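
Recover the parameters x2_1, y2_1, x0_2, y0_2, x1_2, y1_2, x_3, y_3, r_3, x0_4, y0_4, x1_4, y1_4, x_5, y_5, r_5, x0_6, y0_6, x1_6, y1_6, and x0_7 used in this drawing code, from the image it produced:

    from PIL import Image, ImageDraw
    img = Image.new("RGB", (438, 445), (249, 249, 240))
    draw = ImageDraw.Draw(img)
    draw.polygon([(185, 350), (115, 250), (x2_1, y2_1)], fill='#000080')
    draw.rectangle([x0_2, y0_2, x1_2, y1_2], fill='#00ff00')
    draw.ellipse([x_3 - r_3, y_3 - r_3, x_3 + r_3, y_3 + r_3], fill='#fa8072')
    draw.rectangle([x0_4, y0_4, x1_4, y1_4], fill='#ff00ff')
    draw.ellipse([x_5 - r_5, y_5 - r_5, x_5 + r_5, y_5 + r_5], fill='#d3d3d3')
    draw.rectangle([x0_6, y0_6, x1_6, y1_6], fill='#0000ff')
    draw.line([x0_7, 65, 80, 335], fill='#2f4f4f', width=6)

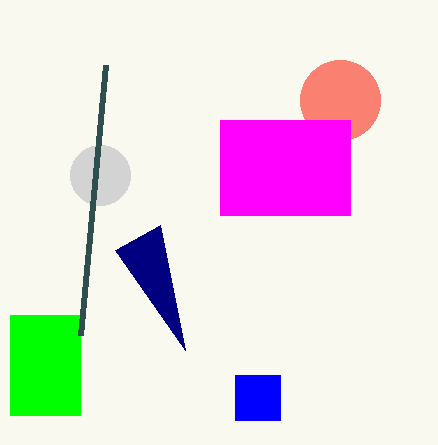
x2_1 = 160
y2_1 = 225
x0_2 = 10
y0_2 = 315
x1_2 = 80
y1_2 = 415
x_3 = 340
y_3 = 100
r_3 = 40
x0_4 = 220
y0_4 = 120
x1_4 = 350
y1_4 = 215
x_5 = 100
y_5 = 175
r_5 = 30
x0_6 = 235
y0_6 = 375
x1_6 = 280
y1_6 = 420
x0_7 = 105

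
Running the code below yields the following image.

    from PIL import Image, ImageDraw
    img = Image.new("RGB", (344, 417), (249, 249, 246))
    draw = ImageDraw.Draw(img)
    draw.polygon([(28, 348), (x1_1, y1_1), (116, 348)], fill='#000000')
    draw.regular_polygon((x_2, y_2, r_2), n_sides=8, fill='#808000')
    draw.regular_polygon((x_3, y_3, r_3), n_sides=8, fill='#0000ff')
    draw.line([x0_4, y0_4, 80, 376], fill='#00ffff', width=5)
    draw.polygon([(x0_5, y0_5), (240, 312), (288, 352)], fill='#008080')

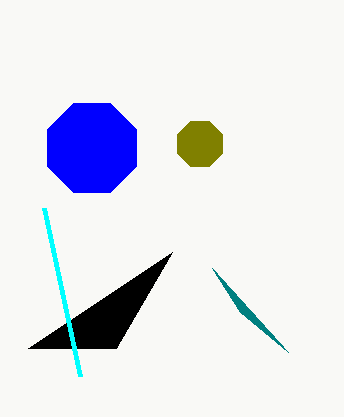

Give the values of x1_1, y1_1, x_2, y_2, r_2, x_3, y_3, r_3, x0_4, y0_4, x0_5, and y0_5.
x1_1 = 172; y1_1 = 252; x_2 = 200; y_2 = 144; r_2 = 24; x_3 = 92; y_3 = 148; r_3 = 48; x0_4 = 44; y0_4 = 208; x0_5 = 212; y0_5 = 268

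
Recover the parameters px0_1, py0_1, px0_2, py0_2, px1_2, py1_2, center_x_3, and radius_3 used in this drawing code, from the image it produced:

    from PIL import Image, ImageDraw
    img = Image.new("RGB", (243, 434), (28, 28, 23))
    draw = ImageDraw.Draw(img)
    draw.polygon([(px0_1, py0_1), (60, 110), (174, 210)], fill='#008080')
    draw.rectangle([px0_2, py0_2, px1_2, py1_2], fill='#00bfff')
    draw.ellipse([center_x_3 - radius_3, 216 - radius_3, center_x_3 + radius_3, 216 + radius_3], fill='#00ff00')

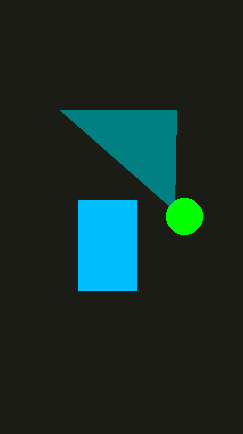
px0_1 = 176; py0_1 = 110; px0_2 = 78; py0_2 = 200; px1_2 = 136; py1_2 = 290; center_x_3 = 184; radius_3 = 18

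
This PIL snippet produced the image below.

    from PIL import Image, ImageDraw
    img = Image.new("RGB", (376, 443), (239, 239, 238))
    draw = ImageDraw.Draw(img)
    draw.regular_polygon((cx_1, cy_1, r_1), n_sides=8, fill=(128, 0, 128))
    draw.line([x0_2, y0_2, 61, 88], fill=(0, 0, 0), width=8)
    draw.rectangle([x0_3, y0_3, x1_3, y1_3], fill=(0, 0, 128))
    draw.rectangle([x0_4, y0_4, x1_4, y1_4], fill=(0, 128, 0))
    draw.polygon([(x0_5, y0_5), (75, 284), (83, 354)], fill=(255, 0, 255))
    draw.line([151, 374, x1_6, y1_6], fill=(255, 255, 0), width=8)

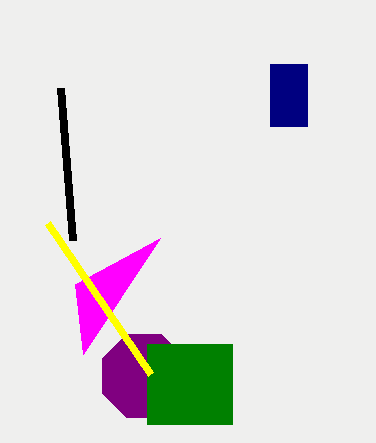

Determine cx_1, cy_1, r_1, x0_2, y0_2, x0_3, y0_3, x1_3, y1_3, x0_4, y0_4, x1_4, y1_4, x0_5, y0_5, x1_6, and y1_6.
cx_1 = 144
cy_1 = 376
r_1 = 45
x0_2 = 73
y0_2 = 240
x0_3 = 270
y0_3 = 64
x1_3 = 307
y1_3 = 126
x0_4 = 147
y0_4 = 344
x1_4 = 232
y1_4 = 424
x0_5 = 160
y0_5 = 238
x1_6 = 48
y1_6 = 223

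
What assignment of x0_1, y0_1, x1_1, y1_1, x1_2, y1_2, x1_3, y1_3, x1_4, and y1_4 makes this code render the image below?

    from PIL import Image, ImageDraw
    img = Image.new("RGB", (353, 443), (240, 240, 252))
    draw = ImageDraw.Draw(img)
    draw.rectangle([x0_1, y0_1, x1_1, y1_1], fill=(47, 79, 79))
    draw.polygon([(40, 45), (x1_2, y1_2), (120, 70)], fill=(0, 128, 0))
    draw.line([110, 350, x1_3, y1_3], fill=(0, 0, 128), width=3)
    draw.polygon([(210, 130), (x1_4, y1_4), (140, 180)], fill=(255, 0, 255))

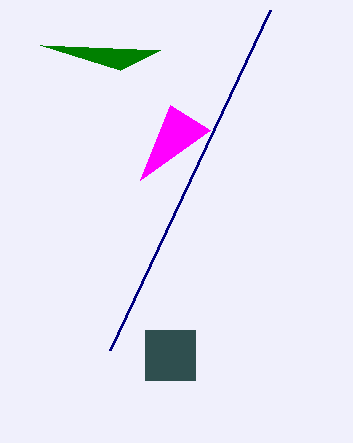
x0_1 = 145, y0_1 = 330, x1_1 = 195, y1_1 = 380, x1_2 = 160, y1_2 = 50, x1_3 = 270, y1_3 = 10, x1_4 = 170, y1_4 = 105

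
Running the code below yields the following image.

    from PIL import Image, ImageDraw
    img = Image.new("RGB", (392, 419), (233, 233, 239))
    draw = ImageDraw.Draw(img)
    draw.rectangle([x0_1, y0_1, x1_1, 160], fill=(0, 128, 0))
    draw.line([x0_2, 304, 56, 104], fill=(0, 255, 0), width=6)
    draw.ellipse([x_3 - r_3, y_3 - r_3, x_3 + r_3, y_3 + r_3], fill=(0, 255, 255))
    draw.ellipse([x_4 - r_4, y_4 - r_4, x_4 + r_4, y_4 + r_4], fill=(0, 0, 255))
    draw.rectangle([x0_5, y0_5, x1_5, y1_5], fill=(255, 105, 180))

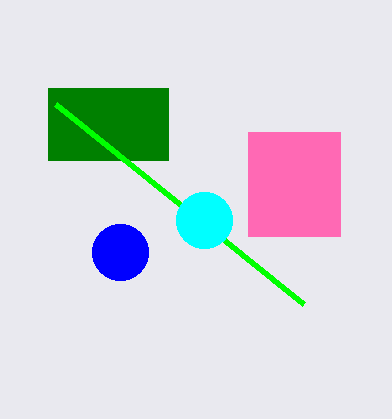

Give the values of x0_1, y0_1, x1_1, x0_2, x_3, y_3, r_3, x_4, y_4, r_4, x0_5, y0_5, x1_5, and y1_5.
x0_1 = 48
y0_1 = 88
x1_1 = 168
x0_2 = 304
x_3 = 204
y_3 = 220
r_3 = 28
x_4 = 120
y_4 = 252
r_4 = 28
x0_5 = 248
y0_5 = 132
x1_5 = 340
y1_5 = 236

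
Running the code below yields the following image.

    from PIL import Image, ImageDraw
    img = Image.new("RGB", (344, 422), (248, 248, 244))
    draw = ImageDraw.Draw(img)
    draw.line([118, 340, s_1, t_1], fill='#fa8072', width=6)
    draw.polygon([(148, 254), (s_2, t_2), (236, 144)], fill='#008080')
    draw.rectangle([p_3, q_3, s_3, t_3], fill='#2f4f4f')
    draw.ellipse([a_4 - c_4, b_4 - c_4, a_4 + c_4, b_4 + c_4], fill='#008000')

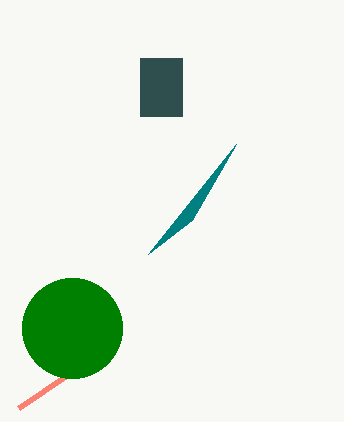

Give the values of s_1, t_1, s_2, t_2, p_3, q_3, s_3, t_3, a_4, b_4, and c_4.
s_1 = 18; t_1 = 408; s_2 = 192; t_2 = 220; p_3 = 140; q_3 = 58; s_3 = 182; t_3 = 116; a_4 = 72; b_4 = 328; c_4 = 50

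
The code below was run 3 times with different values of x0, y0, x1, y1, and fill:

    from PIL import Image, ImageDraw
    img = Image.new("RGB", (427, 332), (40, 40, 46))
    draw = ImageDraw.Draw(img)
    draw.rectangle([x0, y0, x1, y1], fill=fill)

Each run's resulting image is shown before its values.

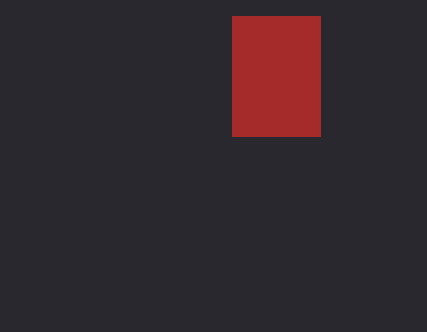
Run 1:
x0 = 232, y0 = 16, x1 = 320, y1 = 136, fill = 'brown'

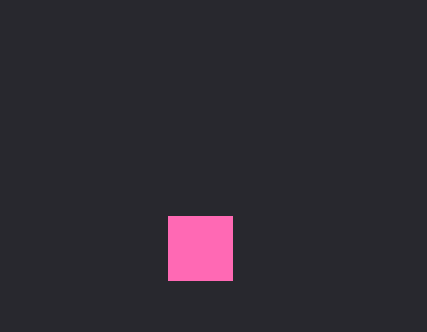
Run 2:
x0 = 168
y0 = 216
x1 = 232
y1 = 280
fill = 'hotpink'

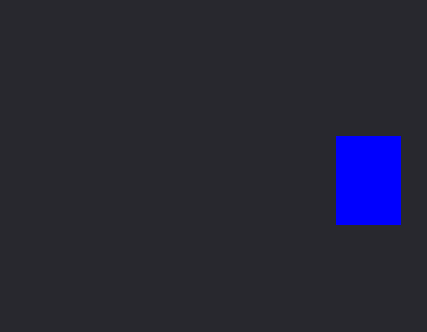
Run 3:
x0 = 336; y0 = 136; x1 = 400; y1 = 224; fill = 'blue'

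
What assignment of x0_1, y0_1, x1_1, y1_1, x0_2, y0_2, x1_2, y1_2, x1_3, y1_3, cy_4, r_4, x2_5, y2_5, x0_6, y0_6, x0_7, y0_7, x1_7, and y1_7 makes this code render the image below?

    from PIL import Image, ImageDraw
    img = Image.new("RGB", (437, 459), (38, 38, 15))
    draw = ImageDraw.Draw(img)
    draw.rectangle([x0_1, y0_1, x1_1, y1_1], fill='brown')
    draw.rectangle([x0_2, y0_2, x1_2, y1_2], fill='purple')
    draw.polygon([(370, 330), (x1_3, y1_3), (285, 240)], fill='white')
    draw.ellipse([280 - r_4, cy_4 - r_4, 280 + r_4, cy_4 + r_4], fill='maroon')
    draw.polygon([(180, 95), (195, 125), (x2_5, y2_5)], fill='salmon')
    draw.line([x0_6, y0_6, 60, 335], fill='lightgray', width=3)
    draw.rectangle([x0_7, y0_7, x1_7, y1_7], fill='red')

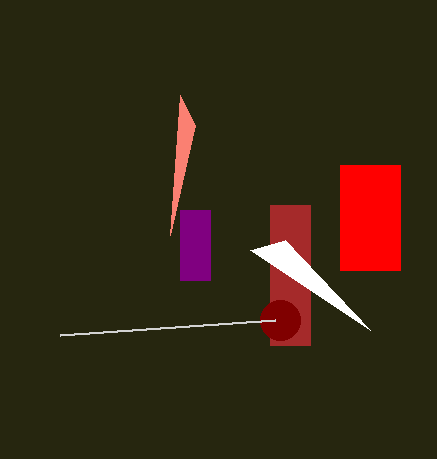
x0_1 = 270, y0_1 = 205, x1_1 = 310, y1_1 = 345, x0_2 = 180, y0_2 = 210, x1_2 = 210, y1_2 = 280, x1_3 = 250, y1_3 = 250, cy_4 = 320, r_4 = 20, x2_5 = 170, y2_5 = 235, x0_6 = 275, y0_6 = 320, x0_7 = 340, y0_7 = 165, x1_7 = 400, y1_7 = 270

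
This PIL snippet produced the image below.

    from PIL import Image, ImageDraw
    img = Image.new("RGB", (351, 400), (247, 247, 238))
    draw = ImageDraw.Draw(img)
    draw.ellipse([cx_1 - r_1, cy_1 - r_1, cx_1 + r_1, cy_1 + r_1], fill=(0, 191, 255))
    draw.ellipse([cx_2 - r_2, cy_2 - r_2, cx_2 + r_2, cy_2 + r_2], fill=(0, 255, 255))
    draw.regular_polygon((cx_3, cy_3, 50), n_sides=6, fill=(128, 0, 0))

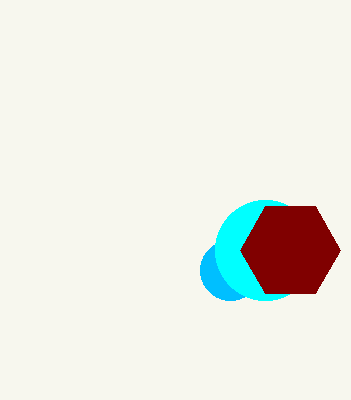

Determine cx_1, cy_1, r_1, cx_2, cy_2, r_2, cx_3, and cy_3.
cx_1 = 230, cy_1 = 270, r_1 = 30, cx_2 = 265, cy_2 = 250, r_2 = 50, cx_3 = 290, cy_3 = 250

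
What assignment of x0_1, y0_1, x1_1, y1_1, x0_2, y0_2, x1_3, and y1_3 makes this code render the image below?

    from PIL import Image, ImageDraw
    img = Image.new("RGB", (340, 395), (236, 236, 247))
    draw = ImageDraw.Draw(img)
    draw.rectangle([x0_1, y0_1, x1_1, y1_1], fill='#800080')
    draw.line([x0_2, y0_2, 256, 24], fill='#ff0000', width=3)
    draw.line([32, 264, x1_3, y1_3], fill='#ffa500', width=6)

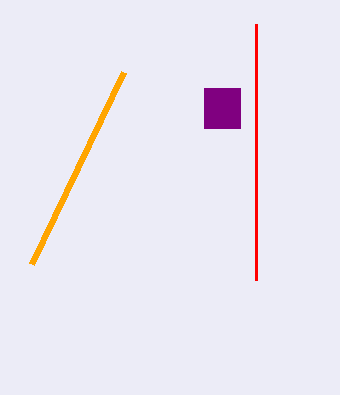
x0_1 = 204
y0_1 = 88
x1_1 = 240
y1_1 = 128
x0_2 = 256
y0_2 = 280
x1_3 = 124
y1_3 = 72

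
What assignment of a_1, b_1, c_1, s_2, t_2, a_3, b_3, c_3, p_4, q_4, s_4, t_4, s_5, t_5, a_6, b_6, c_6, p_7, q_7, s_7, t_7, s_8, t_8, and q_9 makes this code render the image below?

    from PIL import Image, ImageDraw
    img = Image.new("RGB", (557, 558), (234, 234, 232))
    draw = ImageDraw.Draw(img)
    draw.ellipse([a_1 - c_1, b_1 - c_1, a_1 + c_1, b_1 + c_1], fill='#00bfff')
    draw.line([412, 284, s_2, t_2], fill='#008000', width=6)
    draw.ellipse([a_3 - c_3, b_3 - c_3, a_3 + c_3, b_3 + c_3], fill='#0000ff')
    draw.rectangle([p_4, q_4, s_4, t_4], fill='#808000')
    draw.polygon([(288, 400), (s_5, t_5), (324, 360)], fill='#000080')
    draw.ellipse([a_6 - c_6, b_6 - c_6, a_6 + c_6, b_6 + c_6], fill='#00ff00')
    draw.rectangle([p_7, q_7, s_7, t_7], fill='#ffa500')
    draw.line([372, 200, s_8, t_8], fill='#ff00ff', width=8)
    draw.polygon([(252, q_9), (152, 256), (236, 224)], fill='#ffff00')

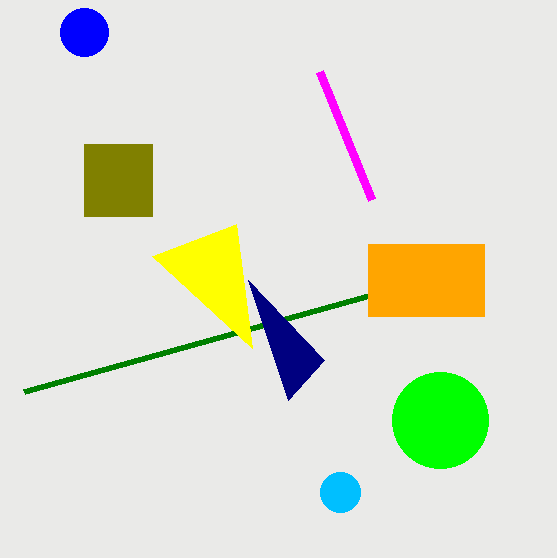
a_1 = 340, b_1 = 492, c_1 = 20, s_2 = 24, t_2 = 392, a_3 = 84, b_3 = 32, c_3 = 24, p_4 = 84, q_4 = 144, s_4 = 152, t_4 = 216, s_5 = 248, t_5 = 280, a_6 = 440, b_6 = 420, c_6 = 48, p_7 = 368, q_7 = 244, s_7 = 484, t_7 = 316, s_8 = 320, t_8 = 72, q_9 = 348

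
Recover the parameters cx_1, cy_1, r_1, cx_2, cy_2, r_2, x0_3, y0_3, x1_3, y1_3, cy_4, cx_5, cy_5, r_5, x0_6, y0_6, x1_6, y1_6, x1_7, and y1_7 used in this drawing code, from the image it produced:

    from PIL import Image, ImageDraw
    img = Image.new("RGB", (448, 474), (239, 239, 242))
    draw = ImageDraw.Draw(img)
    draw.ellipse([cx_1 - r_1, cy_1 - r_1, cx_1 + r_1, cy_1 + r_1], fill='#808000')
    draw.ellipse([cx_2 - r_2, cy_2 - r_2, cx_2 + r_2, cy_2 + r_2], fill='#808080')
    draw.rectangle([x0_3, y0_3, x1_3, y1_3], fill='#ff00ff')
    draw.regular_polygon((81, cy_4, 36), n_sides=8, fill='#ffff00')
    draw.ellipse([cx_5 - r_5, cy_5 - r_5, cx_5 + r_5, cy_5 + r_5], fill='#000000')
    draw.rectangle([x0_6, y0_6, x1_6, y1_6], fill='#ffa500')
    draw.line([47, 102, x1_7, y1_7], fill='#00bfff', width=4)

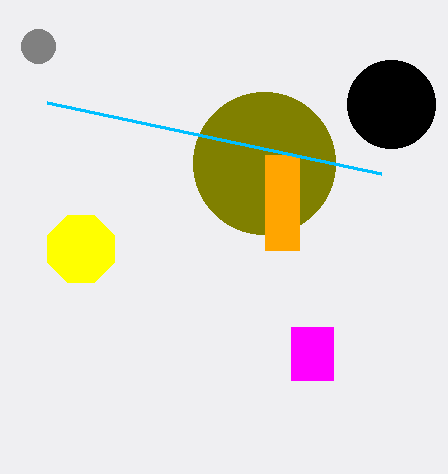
cx_1 = 264, cy_1 = 163, r_1 = 71, cx_2 = 38, cy_2 = 46, r_2 = 17, x0_3 = 291, y0_3 = 327, x1_3 = 333, y1_3 = 380, cy_4 = 249, cx_5 = 391, cy_5 = 104, r_5 = 44, x0_6 = 265, y0_6 = 155, x1_6 = 299, y1_6 = 250, x1_7 = 381, y1_7 = 173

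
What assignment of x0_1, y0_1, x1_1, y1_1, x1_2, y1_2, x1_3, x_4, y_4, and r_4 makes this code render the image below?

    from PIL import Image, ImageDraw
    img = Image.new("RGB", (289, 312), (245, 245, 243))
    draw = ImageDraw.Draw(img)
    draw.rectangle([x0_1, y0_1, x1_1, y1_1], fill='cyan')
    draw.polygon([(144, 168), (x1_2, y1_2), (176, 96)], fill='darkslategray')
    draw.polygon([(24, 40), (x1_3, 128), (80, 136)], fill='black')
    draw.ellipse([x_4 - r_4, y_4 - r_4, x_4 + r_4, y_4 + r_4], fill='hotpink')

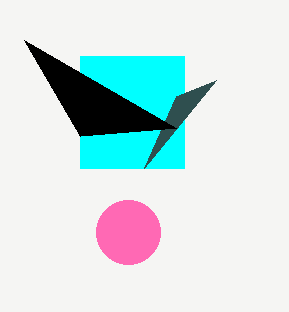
x0_1 = 80, y0_1 = 56, x1_1 = 184, y1_1 = 168, x1_2 = 216, y1_2 = 80, x1_3 = 176, x_4 = 128, y_4 = 232, r_4 = 32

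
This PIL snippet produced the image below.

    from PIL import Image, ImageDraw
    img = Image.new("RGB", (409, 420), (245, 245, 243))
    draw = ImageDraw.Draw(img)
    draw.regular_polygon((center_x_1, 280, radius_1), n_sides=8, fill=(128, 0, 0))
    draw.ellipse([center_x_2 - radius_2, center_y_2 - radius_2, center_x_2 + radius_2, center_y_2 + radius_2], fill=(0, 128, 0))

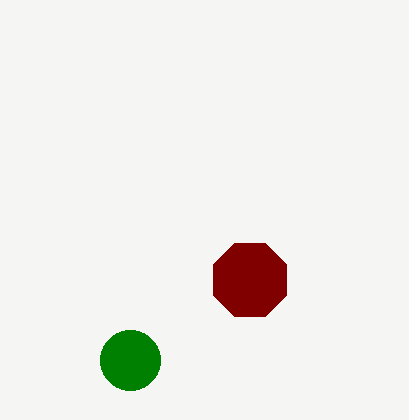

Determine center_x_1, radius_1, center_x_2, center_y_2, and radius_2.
center_x_1 = 250
radius_1 = 40
center_x_2 = 130
center_y_2 = 360
radius_2 = 30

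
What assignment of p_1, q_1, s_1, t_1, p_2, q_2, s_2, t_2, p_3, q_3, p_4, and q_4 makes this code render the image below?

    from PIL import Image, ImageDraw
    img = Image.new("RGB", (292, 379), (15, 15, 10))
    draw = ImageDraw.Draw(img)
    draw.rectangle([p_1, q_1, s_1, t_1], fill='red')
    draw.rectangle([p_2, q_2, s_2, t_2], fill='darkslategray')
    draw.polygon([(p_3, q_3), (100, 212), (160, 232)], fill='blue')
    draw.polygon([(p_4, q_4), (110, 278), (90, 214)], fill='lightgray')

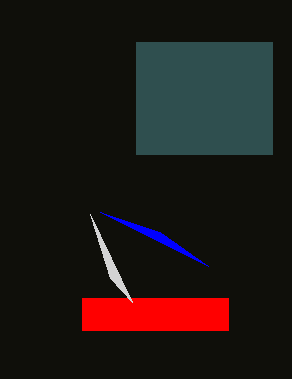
p_1 = 82
q_1 = 298
s_1 = 228
t_1 = 330
p_2 = 136
q_2 = 42
s_2 = 272
t_2 = 154
p_3 = 208
q_3 = 266
p_4 = 132
q_4 = 302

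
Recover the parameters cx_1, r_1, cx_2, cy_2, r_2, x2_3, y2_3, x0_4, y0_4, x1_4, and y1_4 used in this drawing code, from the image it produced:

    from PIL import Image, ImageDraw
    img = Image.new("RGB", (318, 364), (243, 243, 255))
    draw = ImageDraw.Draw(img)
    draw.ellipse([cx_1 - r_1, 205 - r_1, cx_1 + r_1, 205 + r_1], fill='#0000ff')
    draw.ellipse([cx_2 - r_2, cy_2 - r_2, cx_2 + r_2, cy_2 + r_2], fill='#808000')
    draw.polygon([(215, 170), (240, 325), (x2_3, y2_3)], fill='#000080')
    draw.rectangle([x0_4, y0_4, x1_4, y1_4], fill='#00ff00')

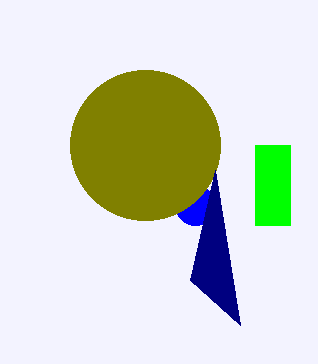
cx_1 = 195; r_1 = 20; cx_2 = 145; cy_2 = 145; r_2 = 75; x2_3 = 190; y2_3 = 280; x0_4 = 255; y0_4 = 145; x1_4 = 290; y1_4 = 225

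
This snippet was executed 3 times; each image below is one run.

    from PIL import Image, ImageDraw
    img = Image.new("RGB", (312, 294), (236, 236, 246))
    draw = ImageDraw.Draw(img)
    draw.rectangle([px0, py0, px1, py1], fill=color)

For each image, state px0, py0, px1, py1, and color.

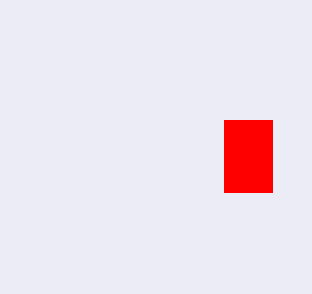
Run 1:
px0 = 224, py0 = 120, px1 = 272, py1 = 192, color = 'red'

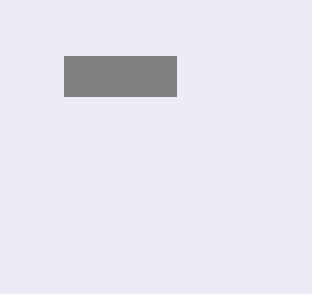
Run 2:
px0 = 64, py0 = 56, px1 = 176, py1 = 96, color = 'gray'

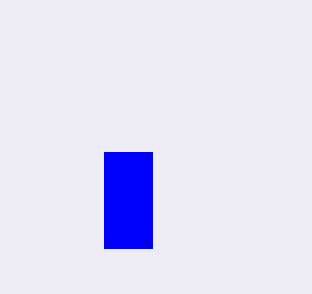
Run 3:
px0 = 104
py0 = 152
px1 = 152
py1 = 248
color = 'blue'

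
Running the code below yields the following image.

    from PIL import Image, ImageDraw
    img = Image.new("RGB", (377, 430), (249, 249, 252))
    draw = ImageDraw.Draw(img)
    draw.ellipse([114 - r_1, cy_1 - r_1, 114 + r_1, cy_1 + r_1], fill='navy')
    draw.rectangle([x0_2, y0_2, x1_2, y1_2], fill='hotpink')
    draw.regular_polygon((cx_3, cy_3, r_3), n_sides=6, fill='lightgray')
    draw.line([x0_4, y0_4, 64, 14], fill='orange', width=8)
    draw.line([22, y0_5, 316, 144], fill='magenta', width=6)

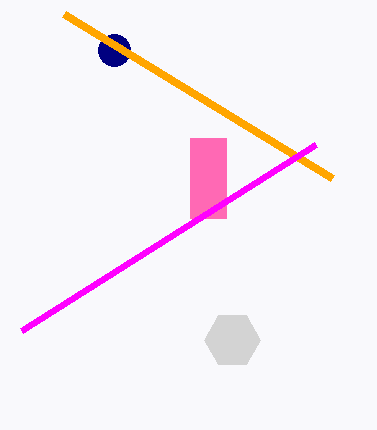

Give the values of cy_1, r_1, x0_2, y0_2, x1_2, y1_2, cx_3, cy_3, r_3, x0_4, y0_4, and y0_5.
cy_1 = 50, r_1 = 16, x0_2 = 190, y0_2 = 138, x1_2 = 226, y1_2 = 218, cx_3 = 232, cy_3 = 340, r_3 = 28, x0_4 = 332, y0_4 = 178, y0_5 = 330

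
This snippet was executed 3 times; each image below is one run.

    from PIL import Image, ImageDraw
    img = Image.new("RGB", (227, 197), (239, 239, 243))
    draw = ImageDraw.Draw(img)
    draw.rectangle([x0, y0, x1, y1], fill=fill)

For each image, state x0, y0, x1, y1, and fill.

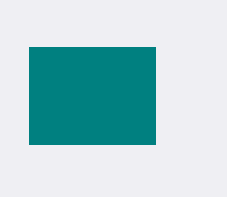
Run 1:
x0 = 29, y0 = 47, x1 = 155, y1 = 144, fill = 'teal'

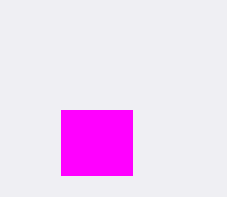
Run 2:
x0 = 61, y0 = 110, x1 = 132, y1 = 175, fill = 'magenta'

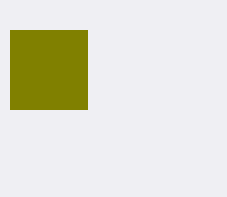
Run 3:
x0 = 10
y0 = 30
x1 = 87
y1 = 109
fill = 'olive'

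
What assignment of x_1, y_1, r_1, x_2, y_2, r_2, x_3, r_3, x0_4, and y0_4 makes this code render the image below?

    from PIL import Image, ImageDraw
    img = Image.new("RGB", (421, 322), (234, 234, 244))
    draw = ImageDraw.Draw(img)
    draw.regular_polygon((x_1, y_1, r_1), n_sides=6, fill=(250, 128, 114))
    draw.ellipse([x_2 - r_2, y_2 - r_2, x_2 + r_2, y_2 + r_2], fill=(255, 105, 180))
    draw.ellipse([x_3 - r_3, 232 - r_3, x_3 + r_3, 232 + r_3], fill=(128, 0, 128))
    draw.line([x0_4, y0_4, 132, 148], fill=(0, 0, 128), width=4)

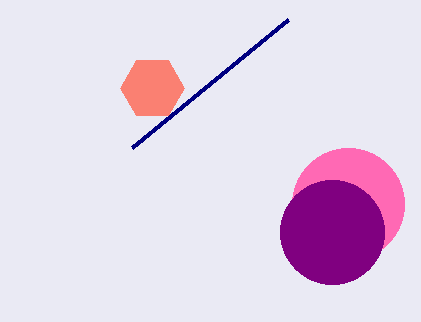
x_1 = 152
y_1 = 88
r_1 = 32
x_2 = 348
y_2 = 204
r_2 = 56
x_3 = 332
r_3 = 52
x0_4 = 288
y0_4 = 20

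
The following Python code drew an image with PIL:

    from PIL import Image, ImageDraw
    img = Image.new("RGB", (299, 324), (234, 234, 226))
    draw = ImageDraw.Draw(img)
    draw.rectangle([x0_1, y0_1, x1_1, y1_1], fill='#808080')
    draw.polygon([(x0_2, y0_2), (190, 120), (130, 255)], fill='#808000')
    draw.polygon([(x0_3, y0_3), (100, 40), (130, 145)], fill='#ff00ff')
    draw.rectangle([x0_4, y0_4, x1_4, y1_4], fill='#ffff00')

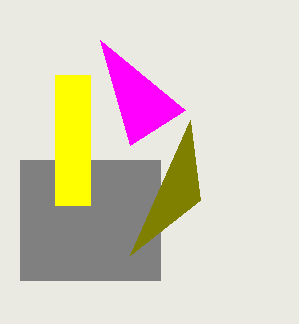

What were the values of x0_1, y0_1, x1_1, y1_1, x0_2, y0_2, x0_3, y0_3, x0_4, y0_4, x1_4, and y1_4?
x0_1 = 20, y0_1 = 160, x1_1 = 160, y1_1 = 280, x0_2 = 200, y0_2 = 200, x0_3 = 185, y0_3 = 110, x0_4 = 55, y0_4 = 75, x1_4 = 90, y1_4 = 205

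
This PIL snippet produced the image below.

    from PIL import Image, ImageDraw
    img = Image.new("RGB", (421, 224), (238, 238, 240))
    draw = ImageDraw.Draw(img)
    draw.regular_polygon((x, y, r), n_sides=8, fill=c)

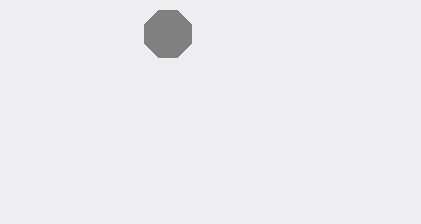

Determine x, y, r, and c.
x = 168
y = 34
r = 25
c = 'gray'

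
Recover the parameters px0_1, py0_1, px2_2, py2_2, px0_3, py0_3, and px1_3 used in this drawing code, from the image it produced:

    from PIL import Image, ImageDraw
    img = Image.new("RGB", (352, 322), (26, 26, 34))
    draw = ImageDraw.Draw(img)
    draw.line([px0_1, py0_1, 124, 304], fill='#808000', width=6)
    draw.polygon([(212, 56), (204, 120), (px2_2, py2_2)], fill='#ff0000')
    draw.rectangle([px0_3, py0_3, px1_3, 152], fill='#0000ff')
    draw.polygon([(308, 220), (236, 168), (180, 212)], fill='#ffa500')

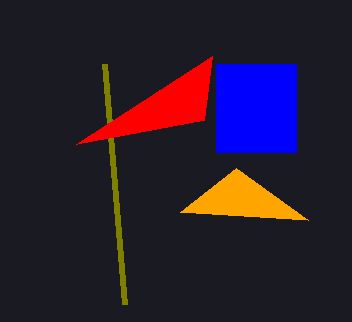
px0_1 = 104
py0_1 = 64
px2_2 = 76
py2_2 = 144
px0_3 = 216
py0_3 = 64
px1_3 = 296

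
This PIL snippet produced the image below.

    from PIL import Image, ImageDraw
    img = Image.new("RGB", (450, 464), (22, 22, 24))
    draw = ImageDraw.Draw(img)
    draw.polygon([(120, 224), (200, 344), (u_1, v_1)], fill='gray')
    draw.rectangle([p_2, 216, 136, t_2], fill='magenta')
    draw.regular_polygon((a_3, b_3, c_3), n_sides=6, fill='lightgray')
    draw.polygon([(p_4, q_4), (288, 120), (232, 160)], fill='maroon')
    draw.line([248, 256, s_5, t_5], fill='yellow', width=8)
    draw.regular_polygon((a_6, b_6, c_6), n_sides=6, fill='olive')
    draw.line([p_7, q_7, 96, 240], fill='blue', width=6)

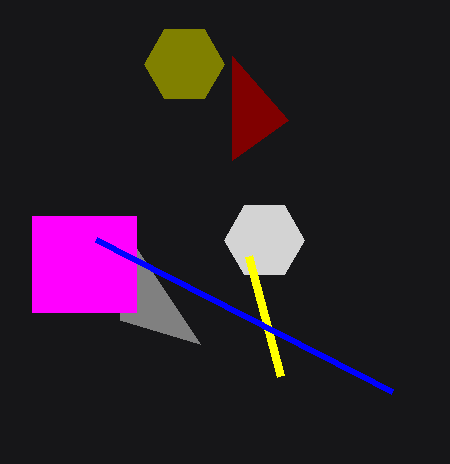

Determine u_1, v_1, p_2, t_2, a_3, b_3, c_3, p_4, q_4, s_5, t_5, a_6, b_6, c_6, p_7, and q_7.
u_1 = 120
v_1 = 320
p_2 = 32
t_2 = 312
a_3 = 264
b_3 = 240
c_3 = 40
p_4 = 232
q_4 = 56
s_5 = 280
t_5 = 376
a_6 = 184
b_6 = 64
c_6 = 40
p_7 = 392
q_7 = 392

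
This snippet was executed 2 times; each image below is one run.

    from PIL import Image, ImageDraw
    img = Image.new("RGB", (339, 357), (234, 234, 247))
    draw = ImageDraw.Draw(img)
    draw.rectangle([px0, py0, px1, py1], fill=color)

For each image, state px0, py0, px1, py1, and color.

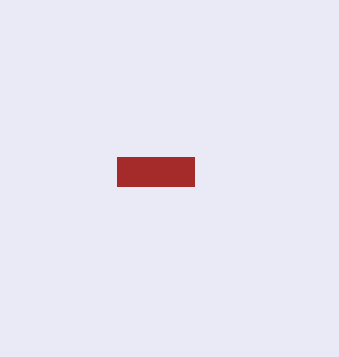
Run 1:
px0 = 117
py0 = 157
px1 = 194
py1 = 186
color = 'brown'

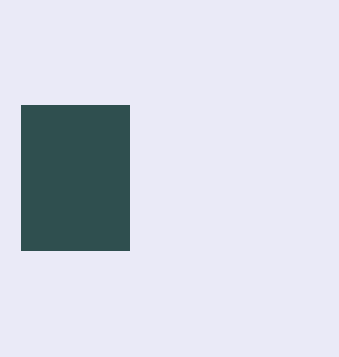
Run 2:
px0 = 21
py0 = 105
px1 = 129
py1 = 250
color = 'darkslategray'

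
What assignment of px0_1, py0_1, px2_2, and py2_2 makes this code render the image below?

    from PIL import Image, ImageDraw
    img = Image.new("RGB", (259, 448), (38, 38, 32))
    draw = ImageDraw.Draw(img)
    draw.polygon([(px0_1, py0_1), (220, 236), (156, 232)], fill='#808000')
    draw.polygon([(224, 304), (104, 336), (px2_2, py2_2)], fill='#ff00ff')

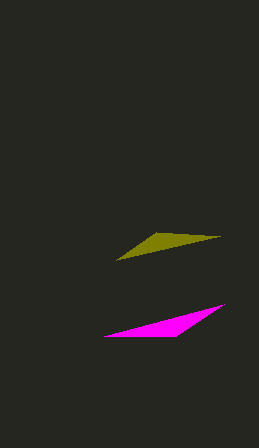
px0_1 = 116; py0_1 = 260; px2_2 = 176; py2_2 = 336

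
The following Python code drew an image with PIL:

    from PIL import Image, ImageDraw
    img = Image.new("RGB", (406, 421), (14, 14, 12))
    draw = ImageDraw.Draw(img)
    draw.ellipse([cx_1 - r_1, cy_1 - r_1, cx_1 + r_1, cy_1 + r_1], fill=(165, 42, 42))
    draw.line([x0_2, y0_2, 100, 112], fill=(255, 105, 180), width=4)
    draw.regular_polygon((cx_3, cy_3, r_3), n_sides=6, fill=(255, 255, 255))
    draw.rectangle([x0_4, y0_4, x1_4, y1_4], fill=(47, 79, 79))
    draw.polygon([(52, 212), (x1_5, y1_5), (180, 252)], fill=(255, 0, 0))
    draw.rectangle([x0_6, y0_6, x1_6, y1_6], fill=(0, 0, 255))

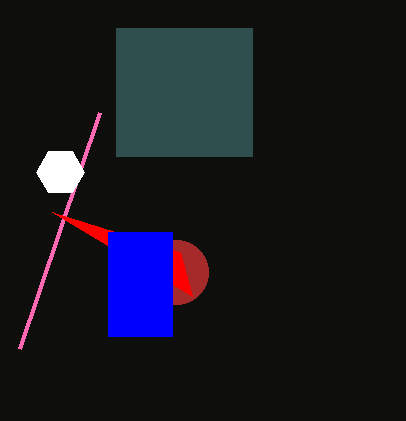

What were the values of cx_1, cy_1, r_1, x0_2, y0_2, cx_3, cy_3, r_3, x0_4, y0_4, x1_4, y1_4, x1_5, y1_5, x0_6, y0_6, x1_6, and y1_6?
cx_1 = 176, cy_1 = 272, r_1 = 32, x0_2 = 20, y0_2 = 348, cx_3 = 60, cy_3 = 172, r_3 = 24, x0_4 = 116, y0_4 = 28, x1_4 = 252, y1_4 = 156, x1_5 = 192, y1_5 = 296, x0_6 = 108, y0_6 = 232, x1_6 = 172, y1_6 = 336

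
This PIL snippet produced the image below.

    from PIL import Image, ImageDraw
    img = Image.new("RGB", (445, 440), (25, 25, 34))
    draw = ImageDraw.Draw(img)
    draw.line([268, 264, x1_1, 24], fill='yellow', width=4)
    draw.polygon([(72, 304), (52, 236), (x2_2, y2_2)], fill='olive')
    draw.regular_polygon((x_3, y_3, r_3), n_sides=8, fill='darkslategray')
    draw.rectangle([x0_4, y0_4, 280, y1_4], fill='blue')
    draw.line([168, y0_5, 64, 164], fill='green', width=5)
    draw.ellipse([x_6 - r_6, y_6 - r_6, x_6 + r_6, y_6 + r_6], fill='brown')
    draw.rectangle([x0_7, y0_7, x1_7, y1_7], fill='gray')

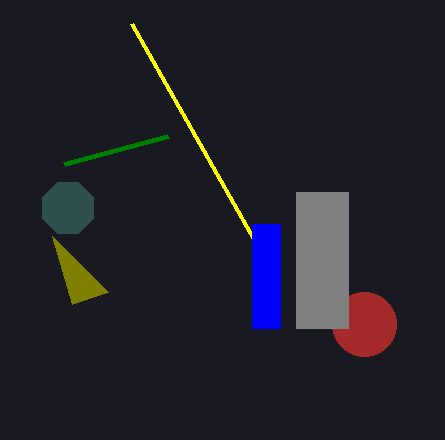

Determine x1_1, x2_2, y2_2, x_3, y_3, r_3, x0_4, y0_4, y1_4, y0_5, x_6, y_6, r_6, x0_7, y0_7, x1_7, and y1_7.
x1_1 = 132; x2_2 = 108; y2_2 = 292; x_3 = 68; y_3 = 208; r_3 = 28; x0_4 = 252; y0_4 = 224; y1_4 = 328; y0_5 = 136; x_6 = 364; y_6 = 324; r_6 = 32; x0_7 = 296; y0_7 = 192; x1_7 = 348; y1_7 = 328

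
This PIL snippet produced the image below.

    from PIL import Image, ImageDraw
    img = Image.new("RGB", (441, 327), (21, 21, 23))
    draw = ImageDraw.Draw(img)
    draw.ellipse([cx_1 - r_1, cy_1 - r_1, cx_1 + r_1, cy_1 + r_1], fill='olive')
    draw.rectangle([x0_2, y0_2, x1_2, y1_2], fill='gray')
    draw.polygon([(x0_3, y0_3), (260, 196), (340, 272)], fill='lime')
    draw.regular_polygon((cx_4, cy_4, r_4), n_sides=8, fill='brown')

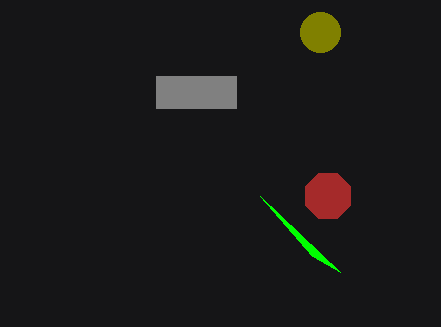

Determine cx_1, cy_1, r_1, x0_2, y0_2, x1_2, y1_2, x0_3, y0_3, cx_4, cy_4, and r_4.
cx_1 = 320, cy_1 = 32, r_1 = 20, x0_2 = 156, y0_2 = 76, x1_2 = 236, y1_2 = 108, x0_3 = 312, y0_3 = 256, cx_4 = 328, cy_4 = 196, r_4 = 24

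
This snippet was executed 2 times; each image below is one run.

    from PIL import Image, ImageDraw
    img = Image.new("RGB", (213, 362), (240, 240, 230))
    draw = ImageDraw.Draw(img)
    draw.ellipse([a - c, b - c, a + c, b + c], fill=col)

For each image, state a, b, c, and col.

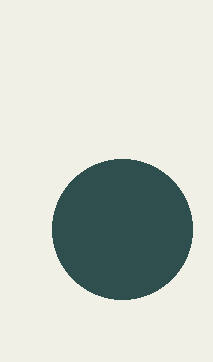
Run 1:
a = 122
b = 229
c = 70
col = 'darkslategray'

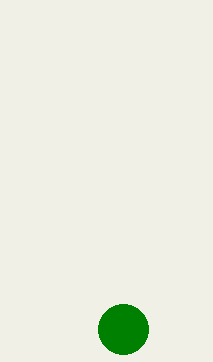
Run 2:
a = 123; b = 329; c = 25; col = 'green'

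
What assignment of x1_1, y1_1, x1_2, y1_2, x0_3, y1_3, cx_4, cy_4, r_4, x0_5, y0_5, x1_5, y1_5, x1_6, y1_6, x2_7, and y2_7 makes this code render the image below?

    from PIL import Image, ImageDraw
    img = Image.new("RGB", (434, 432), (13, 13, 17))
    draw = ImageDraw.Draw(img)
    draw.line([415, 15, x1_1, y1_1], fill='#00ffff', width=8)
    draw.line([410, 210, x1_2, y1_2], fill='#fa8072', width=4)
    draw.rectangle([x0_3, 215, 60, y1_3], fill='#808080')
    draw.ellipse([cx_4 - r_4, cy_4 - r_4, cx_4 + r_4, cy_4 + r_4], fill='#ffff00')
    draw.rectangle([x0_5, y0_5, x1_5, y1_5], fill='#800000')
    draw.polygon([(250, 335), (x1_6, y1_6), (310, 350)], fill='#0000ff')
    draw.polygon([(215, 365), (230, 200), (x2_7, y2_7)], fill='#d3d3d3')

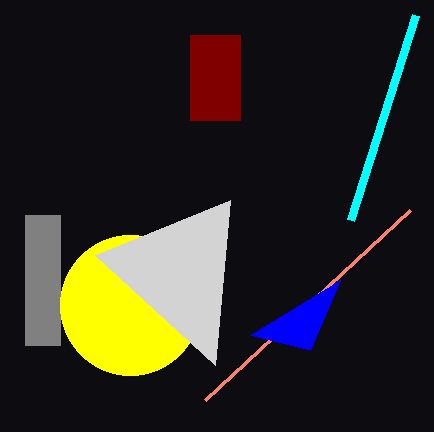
x1_1 = 350
y1_1 = 220
x1_2 = 205
y1_2 = 400
x0_3 = 25
y1_3 = 345
cx_4 = 130
cy_4 = 305
r_4 = 70
x0_5 = 190
y0_5 = 35
x1_5 = 240
y1_5 = 120
x1_6 = 340
y1_6 = 280
x2_7 = 95
y2_7 = 255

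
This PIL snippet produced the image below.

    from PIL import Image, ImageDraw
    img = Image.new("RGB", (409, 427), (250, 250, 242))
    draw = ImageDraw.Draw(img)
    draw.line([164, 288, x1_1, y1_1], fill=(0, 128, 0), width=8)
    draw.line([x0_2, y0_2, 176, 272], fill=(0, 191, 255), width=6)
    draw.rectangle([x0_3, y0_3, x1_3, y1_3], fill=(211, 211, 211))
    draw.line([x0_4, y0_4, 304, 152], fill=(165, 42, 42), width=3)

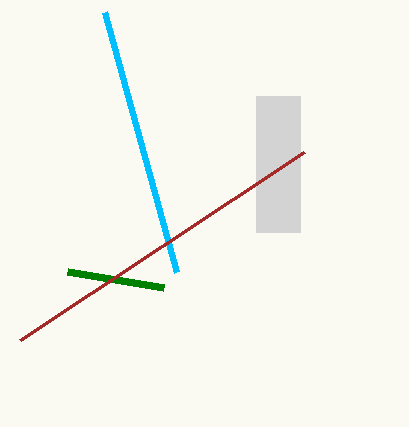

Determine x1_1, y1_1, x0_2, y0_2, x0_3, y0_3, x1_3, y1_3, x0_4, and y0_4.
x1_1 = 68, y1_1 = 272, x0_2 = 104, y0_2 = 12, x0_3 = 256, y0_3 = 96, x1_3 = 300, y1_3 = 232, x0_4 = 20, y0_4 = 340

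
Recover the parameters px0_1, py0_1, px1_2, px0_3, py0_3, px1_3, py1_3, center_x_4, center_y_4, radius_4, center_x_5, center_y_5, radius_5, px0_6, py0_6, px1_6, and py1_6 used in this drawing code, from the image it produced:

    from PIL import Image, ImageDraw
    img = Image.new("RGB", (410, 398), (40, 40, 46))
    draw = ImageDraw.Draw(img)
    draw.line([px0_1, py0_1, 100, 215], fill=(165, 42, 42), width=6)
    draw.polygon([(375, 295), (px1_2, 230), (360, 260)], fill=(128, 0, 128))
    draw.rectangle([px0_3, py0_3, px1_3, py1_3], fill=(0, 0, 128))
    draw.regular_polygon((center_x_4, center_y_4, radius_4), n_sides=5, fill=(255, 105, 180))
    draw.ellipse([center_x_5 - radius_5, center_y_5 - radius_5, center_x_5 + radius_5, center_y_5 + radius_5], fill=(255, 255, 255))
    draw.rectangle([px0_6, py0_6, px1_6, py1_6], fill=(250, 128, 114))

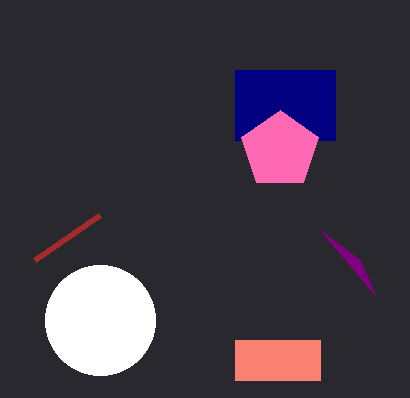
px0_1 = 35; py0_1 = 260; px1_2 = 320; px0_3 = 235; py0_3 = 70; px1_3 = 335; py1_3 = 140; center_x_4 = 280; center_y_4 = 150; radius_4 = 40; center_x_5 = 100; center_y_5 = 320; radius_5 = 55; px0_6 = 235; py0_6 = 340; px1_6 = 320; py1_6 = 380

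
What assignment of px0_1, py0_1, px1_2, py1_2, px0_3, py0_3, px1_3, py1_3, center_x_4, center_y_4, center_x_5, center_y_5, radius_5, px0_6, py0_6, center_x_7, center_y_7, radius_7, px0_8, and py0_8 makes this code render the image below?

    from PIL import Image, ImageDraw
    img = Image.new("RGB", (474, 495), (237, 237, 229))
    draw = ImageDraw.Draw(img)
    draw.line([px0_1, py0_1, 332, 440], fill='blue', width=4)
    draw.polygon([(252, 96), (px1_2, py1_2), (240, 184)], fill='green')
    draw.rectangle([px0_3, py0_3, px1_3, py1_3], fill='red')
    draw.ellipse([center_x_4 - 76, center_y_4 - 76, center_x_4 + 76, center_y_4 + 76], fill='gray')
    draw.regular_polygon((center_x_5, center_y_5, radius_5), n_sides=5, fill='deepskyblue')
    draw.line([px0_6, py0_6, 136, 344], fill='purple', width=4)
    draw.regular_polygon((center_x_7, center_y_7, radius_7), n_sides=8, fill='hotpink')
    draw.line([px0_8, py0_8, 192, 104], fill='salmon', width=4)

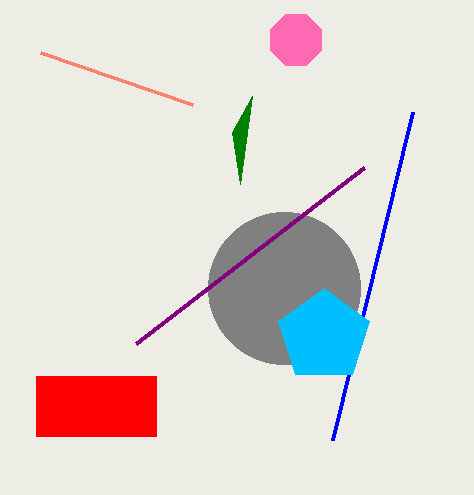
px0_1 = 412
py0_1 = 112
px1_2 = 232
py1_2 = 132
px0_3 = 36
py0_3 = 376
px1_3 = 156
py1_3 = 436
center_x_4 = 284
center_y_4 = 288
center_x_5 = 324
center_y_5 = 336
radius_5 = 48
px0_6 = 364
py0_6 = 168
center_x_7 = 296
center_y_7 = 40
radius_7 = 28
px0_8 = 40
py0_8 = 52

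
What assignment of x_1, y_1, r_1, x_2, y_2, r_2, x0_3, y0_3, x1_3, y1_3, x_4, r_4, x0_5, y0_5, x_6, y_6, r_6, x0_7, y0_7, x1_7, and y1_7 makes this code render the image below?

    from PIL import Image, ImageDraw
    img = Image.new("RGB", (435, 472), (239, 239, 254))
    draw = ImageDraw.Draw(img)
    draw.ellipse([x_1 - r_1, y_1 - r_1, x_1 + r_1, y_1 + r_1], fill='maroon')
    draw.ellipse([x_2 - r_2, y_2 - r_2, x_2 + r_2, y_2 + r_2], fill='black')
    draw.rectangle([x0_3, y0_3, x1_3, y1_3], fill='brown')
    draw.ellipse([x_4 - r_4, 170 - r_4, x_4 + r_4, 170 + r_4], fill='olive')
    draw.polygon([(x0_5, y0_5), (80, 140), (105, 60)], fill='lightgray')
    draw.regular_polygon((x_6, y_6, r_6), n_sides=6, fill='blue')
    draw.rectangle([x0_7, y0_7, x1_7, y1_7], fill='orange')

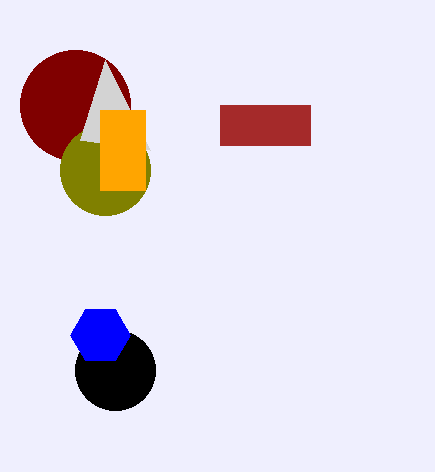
x_1 = 75
y_1 = 105
r_1 = 55
x_2 = 115
y_2 = 370
r_2 = 40
x0_3 = 220
y0_3 = 105
x1_3 = 310
y1_3 = 145
x_4 = 105
r_4 = 45
x0_5 = 150
y0_5 = 150
x_6 = 100
y_6 = 335
r_6 = 30
x0_7 = 100
y0_7 = 110
x1_7 = 145
y1_7 = 190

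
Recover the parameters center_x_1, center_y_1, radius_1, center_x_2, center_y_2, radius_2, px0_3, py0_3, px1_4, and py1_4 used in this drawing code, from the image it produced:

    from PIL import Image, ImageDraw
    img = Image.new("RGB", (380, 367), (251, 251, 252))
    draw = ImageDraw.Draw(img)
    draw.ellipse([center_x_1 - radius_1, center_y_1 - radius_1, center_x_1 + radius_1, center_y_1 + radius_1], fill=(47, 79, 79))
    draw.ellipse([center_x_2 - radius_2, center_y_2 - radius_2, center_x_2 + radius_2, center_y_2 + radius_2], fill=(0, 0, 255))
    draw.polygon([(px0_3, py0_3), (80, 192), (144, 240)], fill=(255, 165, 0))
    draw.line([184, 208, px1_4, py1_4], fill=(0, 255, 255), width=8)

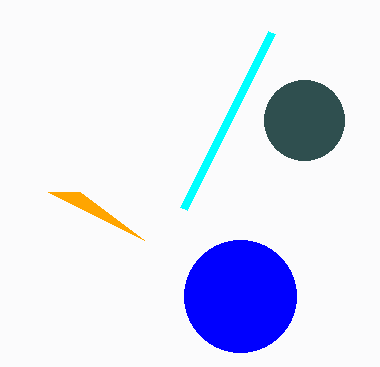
center_x_1 = 304; center_y_1 = 120; radius_1 = 40; center_x_2 = 240; center_y_2 = 296; radius_2 = 56; px0_3 = 48; py0_3 = 192; px1_4 = 272; py1_4 = 32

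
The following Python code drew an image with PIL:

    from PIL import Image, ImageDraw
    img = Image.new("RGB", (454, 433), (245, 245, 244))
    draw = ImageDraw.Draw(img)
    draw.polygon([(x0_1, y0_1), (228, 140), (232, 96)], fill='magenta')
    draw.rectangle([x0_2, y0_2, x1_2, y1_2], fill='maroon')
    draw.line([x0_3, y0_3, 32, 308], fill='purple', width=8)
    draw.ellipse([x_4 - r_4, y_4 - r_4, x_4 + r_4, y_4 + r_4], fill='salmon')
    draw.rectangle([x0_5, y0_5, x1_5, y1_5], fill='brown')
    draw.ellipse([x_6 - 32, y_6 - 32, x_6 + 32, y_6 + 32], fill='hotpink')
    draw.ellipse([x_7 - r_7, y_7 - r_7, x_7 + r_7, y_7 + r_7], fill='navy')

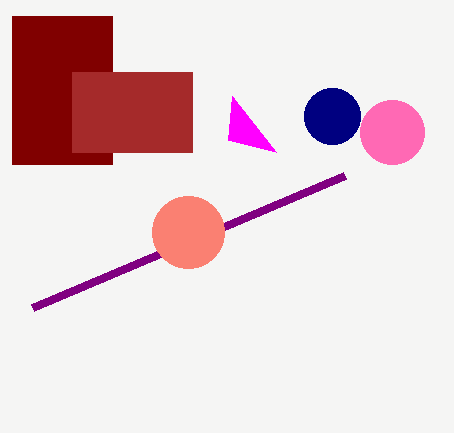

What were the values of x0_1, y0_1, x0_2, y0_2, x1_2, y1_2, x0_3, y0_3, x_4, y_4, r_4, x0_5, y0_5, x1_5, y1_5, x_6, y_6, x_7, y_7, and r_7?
x0_1 = 276
y0_1 = 152
x0_2 = 12
y0_2 = 16
x1_2 = 112
y1_2 = 164
x0_3 = 344
y0_3 = 176
x_4 = 188
y_4 = 232
r_4 = 36
x0_5 = 72
y0_5 = 72
x1_5 = 192
y1_5 = 152
x_6 = 392
y_6 = 132
x_7 = 332
y_7 = 116
r_7 = 28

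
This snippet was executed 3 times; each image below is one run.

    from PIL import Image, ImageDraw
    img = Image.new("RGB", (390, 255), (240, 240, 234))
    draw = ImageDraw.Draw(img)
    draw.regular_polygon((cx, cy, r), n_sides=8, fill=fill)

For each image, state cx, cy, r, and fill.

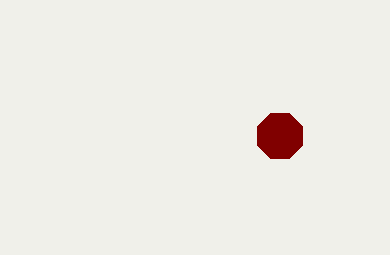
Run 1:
cx = 280, cy = 136, r = 24, fill = 'maroon'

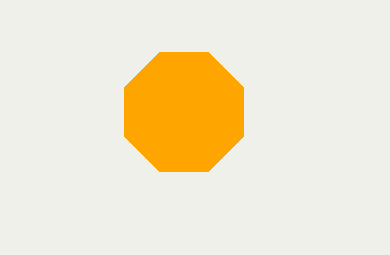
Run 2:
cx = 184, cy = 112, r = 64, fill = 'orange'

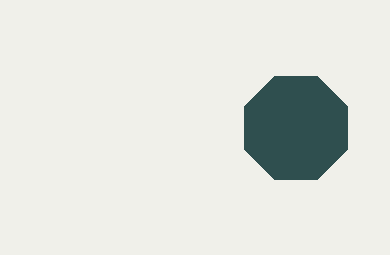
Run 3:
cx = 296; cy = 128; r = 56; fill = 'darkslategray'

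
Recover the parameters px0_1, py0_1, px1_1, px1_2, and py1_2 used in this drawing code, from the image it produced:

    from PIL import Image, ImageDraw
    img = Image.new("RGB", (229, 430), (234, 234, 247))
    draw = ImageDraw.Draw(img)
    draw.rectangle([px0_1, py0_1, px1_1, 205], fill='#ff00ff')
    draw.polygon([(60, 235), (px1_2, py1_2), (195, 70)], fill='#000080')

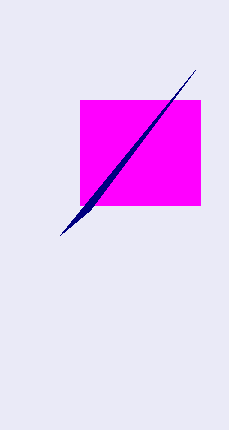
px0_1 = 80; py0_1 = 100; px1_1 = 200; px1_2 = 90; py1_2 = 210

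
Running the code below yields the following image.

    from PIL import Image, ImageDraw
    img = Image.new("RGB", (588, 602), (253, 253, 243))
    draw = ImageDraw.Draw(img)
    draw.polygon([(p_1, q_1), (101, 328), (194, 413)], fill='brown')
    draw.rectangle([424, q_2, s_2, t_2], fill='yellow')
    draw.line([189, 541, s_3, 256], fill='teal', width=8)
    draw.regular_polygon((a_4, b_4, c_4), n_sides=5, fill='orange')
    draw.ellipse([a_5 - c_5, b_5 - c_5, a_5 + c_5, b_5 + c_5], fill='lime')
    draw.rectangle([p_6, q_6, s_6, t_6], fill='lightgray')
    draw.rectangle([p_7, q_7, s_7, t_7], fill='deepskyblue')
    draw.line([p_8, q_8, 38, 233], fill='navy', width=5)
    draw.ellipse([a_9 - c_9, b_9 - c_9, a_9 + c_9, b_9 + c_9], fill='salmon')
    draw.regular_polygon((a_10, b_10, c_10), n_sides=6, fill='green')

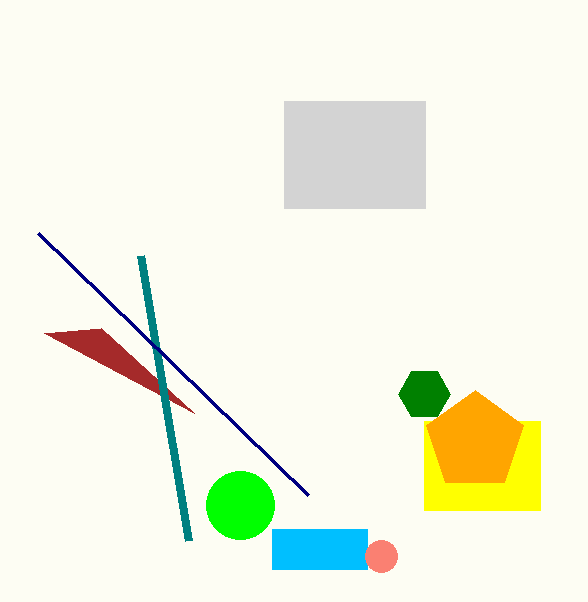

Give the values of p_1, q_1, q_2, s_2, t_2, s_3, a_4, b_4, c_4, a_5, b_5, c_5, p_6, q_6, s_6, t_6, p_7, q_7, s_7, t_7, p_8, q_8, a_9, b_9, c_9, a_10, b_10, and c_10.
p_1 = 44, q_1 = 333, q_2 = 421, s_2 = 540, t_2 = 510, s_3 = 141, a_4 = 475, b_4 = 441, c_4 = 51, a_5 = 240, b_5 = 505, c_5 = 34, p_6 = 284, q_6 = 101, s_6 = 425, t_6 = 208, p_7 = 272, q_7 = 529, s_7 = 367, t_7 = 569, p_8 = 308, q_8 = 495, a_9 = 381, b_9 = 556, c_9 = 16, a_10 = 424, b_10 = 394, c_10 = 26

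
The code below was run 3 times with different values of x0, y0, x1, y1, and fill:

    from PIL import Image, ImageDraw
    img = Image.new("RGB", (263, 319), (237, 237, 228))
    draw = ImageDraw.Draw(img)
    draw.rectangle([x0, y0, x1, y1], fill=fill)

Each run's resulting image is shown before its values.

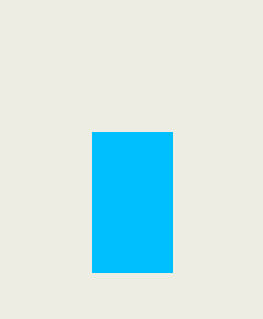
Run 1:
x0 = 92, y0 = 132, x1 = 172, y1 = 272, fill = 'deepskyblue'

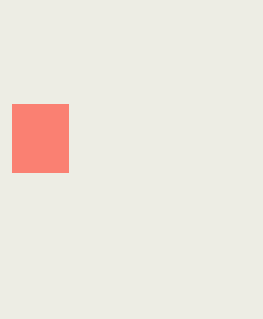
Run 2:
x0 = 12, y0 = 104, x1 = 68, y1 = 172, fill = 'salmon'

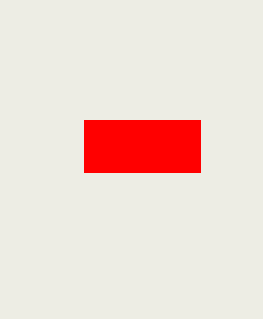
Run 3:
x0 = 84
y0 = 120
x1 = 200
y1 = 172
fill = 'red'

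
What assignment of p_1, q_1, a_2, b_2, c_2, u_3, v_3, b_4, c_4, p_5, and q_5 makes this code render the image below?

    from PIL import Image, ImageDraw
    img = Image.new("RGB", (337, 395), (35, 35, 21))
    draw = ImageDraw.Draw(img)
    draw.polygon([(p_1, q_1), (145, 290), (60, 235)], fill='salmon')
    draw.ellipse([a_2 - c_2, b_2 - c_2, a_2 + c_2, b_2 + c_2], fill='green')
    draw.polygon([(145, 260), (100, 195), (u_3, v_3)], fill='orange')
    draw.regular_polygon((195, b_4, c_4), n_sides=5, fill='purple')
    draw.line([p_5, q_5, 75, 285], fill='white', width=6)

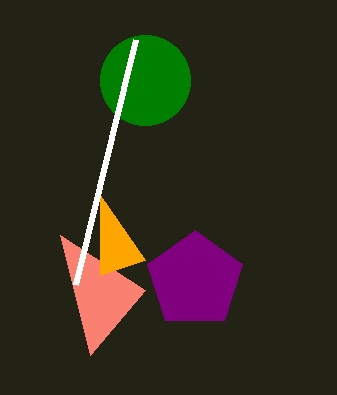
p_1 = 90, q_1 = 355, a_2 = 145, b_2 = 80, c_2 = 45, u_3 = 100, v_3 = 275, b_4 = 280, c_4 = 50, p_5 = 135, q_5 = 40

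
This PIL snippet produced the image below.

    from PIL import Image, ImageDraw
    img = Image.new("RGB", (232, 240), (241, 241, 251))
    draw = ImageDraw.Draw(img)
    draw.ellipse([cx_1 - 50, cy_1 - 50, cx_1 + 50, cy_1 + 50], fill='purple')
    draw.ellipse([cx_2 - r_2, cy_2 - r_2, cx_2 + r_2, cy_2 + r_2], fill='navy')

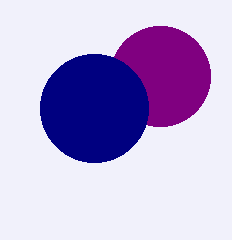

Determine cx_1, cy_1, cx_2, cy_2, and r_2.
cx_1 = 160; cy_1 = 76; cx_2 = 94; cy_2 = 108; r_2 = 54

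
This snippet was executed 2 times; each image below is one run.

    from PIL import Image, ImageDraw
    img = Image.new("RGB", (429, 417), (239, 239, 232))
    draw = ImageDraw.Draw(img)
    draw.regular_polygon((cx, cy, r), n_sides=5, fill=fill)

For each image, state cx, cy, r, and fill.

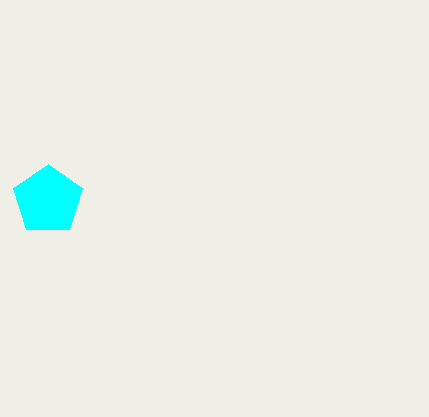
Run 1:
cx = 48, cy = 200, r = 36, fill = 'cyan'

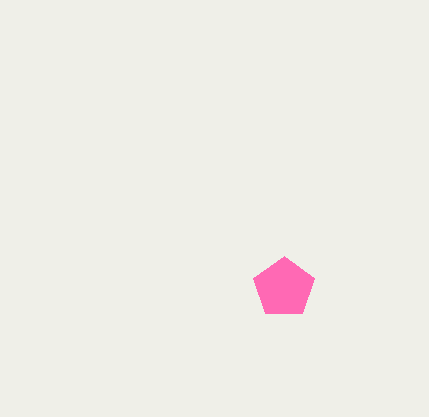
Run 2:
cx = 284, cy = 288, r = 32, fill = 'hotpink'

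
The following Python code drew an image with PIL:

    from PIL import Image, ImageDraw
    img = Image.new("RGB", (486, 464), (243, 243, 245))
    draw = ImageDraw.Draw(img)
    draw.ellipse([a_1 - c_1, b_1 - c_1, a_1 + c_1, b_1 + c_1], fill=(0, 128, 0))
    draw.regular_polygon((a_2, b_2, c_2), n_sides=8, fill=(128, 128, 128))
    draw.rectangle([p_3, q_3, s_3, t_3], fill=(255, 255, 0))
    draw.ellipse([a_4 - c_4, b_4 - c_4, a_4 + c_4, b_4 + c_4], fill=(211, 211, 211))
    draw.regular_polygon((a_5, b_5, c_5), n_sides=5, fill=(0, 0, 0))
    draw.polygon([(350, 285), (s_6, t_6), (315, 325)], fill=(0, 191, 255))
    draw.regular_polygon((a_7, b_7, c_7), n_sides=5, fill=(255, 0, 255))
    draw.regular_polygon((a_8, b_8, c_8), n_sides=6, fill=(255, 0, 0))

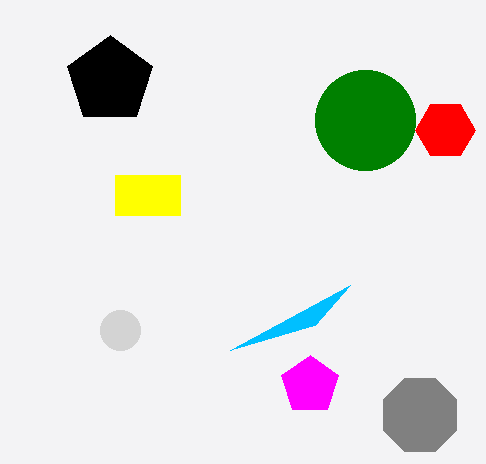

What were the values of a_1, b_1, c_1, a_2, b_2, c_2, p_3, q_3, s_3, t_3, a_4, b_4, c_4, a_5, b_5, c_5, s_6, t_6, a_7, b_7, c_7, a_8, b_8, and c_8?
a_1 = 365
b_1 = 120
c_1 = 50
a_2 = 420
b_2 = 415
c_2 = 40
p_3 = 115
q_3 = 175
s_3 = 180
t_3 = 215
a_4 = 120
b_4 = 330
c_4 = 20
a_5 = 110
b_5 = 80
c_5 = 45
s_6 = 230
t_6 = 350
a_7 = 310
b_7 = 385
c_7 = 30
a_8 = 445
b_8 = 130
c_8 = 30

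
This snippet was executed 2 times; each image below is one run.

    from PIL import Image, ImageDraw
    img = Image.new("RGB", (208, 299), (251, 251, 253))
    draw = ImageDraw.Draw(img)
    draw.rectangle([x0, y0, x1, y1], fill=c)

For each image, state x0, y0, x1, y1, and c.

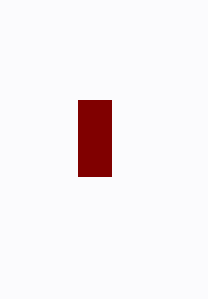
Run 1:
x0 = 78, y0 = 100, x1 = 111, y1 = 176, c = 'maroon'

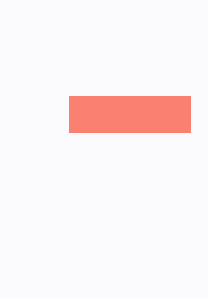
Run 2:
x0 = 69, y0 = 96, x1 = 190, y1 = 132, c = 'salmon'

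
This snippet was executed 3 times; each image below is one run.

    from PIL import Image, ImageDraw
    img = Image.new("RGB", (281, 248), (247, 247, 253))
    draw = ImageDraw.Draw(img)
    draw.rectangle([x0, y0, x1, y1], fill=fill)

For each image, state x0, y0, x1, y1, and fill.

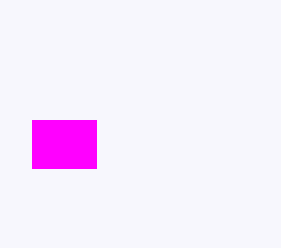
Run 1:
x0 = 32
y0 = 120
x1 = 96
y1 = 168
fill = 'magenta'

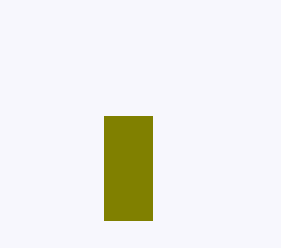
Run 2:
x0 = 104
y0 = 116
x1 = 152
y1 = 220
fill = 'olive'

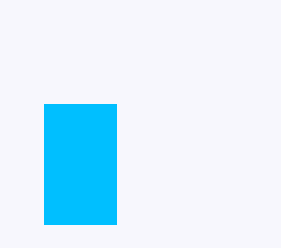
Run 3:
x0 = 44; y0 = 104; x1 = 116; y1 = 224; fill = 'deepskyblue'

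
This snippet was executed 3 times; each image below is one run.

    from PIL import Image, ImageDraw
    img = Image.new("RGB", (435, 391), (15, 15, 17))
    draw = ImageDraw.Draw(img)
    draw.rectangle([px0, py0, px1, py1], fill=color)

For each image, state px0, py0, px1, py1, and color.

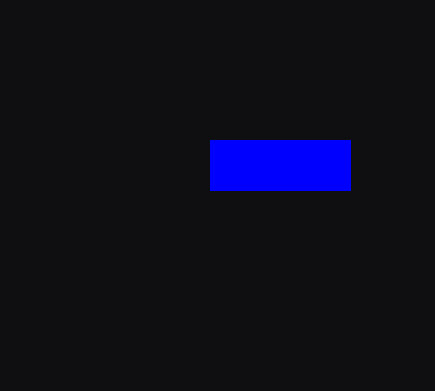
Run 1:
px0 = 210; py0 = 140; px1 = 350; py1 = 190; color = 'blue'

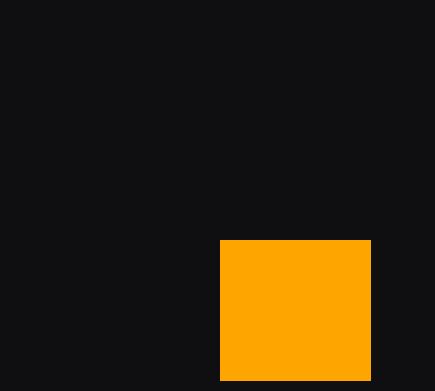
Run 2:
px0 = 220, py0 = 240, px1 = 370, py1 = 380, color = 'orange'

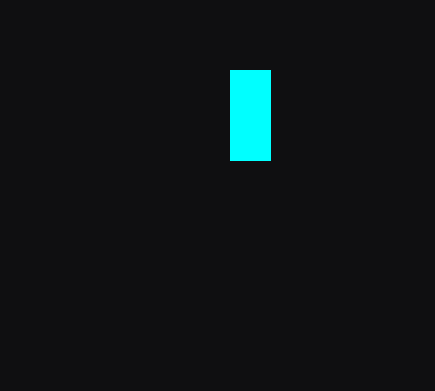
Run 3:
px0 = 230, py0 = 70, px1 = 270, py1 = 160, color = 'cyan'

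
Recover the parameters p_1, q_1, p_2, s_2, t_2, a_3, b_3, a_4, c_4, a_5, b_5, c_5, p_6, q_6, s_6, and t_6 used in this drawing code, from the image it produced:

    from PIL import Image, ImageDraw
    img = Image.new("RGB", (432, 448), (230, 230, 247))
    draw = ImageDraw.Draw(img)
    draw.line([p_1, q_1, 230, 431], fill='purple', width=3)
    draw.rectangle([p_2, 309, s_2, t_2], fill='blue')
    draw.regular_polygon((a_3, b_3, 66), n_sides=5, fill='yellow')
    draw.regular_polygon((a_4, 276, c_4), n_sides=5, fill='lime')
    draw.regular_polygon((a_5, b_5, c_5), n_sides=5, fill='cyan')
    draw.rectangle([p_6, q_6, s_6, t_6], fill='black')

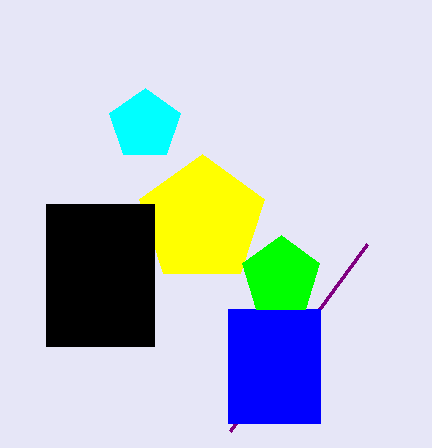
p_1 = 367
q_1 = 244
p_2 = 228
s_2 = 320
t_2 = 423
a_3 = 202
b_3 = 220
a_4 = 281
c_4 = 41
a_5 = 145
b_5 = 125
c_5 = 37
p_6 = 46
q_6 = 204
s_6 = 154
t_6 = 346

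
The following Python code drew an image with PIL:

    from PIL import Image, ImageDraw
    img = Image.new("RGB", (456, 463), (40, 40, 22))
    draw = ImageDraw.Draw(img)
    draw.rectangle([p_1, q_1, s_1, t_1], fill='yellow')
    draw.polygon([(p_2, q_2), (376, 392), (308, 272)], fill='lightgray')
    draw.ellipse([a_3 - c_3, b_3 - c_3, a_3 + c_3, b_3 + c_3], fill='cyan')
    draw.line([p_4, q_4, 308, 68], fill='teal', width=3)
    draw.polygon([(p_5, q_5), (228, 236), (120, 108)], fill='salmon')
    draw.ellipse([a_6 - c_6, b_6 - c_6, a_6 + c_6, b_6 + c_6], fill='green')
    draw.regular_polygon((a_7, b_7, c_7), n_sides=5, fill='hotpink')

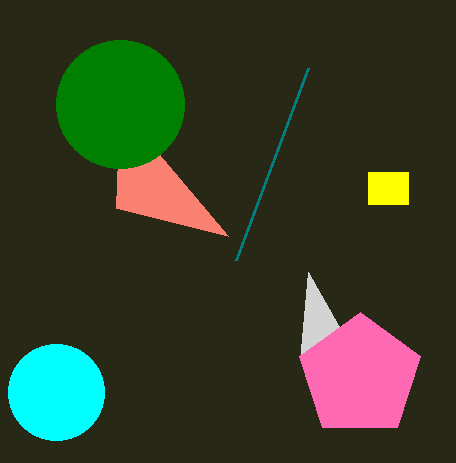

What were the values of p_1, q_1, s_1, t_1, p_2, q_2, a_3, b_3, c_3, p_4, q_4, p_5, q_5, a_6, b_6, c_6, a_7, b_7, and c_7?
p_1 = 368; q_1 = 172; s_1 = 408; t_1 = 204; p_2 = 300; q_2 = 360; a_3 = 56; b_3 = 392; c_3 = 48; p_4 = 236; q_4 = 260; p_5 = 116; q_5 = 208; a_6 = 120; b_6 = 104; c_6 = 64; a_7 = 360; b_7 = 376; c_7 = 64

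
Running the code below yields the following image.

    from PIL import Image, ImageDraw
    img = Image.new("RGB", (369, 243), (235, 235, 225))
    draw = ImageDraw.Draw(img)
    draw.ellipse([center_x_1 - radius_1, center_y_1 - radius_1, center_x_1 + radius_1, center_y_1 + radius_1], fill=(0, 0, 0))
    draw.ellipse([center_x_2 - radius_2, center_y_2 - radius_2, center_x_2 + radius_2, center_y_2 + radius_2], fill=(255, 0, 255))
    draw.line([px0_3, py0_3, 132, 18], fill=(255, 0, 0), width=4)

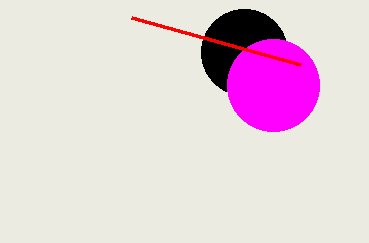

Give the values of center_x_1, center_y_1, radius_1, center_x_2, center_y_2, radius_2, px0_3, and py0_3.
center_x_1 = 244, center_y_1 = 52, radius_1 = 43, center_x_2 = 273, center_y_2 = 85, radius_2 = 46, px0_3 = 301, py0_3 = 65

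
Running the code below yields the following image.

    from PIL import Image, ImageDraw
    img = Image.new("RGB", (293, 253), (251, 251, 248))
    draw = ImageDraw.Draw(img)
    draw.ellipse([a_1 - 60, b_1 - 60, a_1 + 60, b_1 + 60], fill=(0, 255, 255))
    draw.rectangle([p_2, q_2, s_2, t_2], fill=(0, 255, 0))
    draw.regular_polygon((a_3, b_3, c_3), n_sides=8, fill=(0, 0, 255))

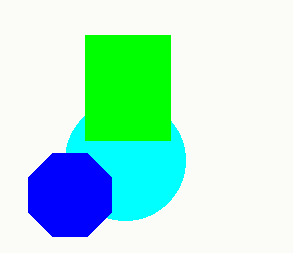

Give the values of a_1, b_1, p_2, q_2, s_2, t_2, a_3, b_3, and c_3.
a_1 = 125; b_1 = 160; p_2 = 85; q_2 = 35; s_2 = 170; t_2 = 140; a_3 = 70; b_3 = 195; c_3 = 45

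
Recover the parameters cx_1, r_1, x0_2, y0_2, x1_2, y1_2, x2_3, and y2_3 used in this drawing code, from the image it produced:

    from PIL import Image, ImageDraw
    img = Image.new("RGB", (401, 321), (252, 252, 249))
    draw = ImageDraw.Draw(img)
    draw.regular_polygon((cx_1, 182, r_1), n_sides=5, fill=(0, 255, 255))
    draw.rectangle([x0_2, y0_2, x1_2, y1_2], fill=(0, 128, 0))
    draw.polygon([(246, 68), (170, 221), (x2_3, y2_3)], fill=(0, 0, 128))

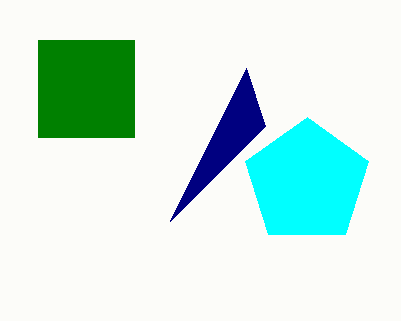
cx_1 = 307, r_1 = 65, x0_2 = 38, y0_2 = 40, x1_2 = 134, y1_2 = 137, x2_3 = 265, y2_3 = 126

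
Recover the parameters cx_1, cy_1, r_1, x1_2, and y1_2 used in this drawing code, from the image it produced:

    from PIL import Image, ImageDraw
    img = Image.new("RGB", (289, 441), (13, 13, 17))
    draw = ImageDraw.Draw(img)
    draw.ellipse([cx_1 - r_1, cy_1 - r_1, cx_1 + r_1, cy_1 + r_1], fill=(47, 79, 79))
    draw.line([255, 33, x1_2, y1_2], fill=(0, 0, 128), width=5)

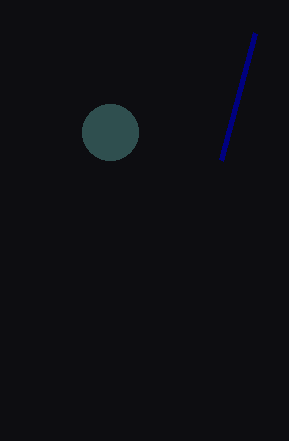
cx_1 = 110, cy_1 = 132, r_1 = 28, x1_2 = 221, y1_2 = 160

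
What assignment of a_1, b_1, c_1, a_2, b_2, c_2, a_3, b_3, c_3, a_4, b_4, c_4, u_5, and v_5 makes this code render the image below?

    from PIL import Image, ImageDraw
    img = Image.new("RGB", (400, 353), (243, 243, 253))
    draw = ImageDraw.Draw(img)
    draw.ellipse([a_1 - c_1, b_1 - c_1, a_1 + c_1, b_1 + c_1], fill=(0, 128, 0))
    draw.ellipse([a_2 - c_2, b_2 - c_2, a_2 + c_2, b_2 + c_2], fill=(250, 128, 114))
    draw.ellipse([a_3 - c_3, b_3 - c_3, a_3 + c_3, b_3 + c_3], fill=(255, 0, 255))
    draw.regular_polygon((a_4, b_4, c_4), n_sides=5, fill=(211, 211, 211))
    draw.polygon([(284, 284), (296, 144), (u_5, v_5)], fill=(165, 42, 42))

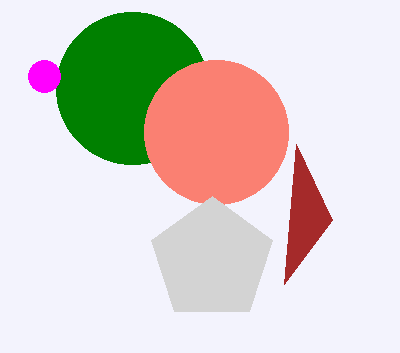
a_1 = 132
b_1 = 88
c_1 = 76
a_2 = 216
b_2 = 132
c_2 = 72
a_3 = 44
b_3 = 76
c_3 = 16
a_4 = 212
b_4 = 260
c_4 = 64
u_5 = 332
v_5 = 220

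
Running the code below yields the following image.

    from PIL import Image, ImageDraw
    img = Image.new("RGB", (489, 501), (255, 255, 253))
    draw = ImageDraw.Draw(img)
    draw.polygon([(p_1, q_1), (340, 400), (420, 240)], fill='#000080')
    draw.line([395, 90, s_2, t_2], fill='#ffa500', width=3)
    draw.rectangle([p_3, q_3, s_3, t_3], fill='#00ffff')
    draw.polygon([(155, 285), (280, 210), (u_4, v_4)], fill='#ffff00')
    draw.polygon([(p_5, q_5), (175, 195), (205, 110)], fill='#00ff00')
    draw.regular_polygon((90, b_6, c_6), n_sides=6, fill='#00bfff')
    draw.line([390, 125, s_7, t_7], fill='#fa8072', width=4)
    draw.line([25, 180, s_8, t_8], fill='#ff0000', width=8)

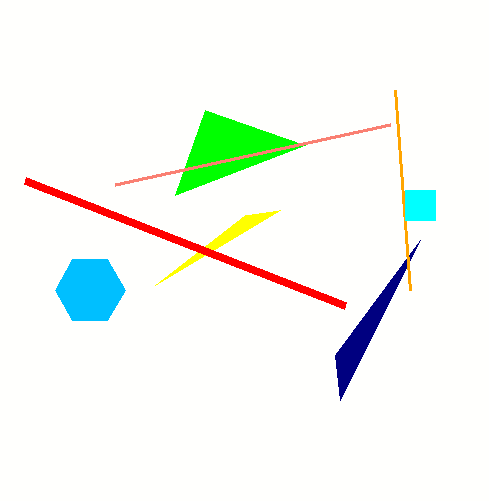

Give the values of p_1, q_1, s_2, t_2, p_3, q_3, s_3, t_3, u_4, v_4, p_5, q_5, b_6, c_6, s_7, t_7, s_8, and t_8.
p_1 = 335, q_1 = 355, s_2 = 410, t_2 = 290, p_3 = 405, q_3 = 190, s_3 = 435, t_3 = 220, u_4 = 245, v_4 = 215, p_5 = 305, q_5 = 145, b_6 = 290, c_6 = 35, s_7 = 115, t_7 = 185, s_8 = 345, t_8 = 305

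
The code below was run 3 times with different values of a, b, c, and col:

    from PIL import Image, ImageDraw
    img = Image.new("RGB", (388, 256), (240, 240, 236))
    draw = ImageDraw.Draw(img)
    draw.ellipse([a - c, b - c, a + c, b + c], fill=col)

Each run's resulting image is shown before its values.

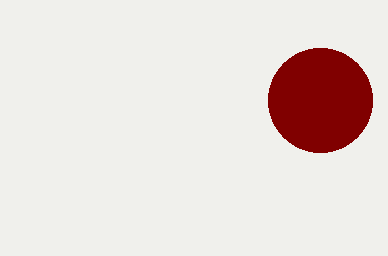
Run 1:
a = 320, b = 100, c = 52, col = 'maroon'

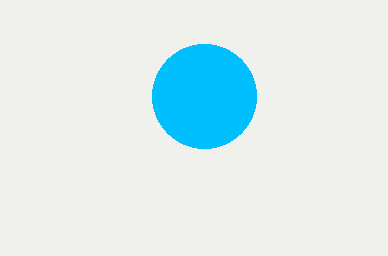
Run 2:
a = 204, b = 96, c = 52, col = 'deepskyblue'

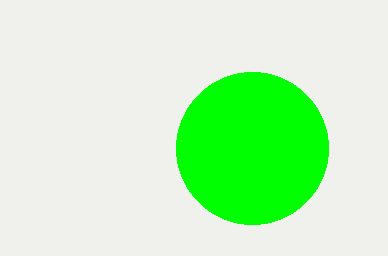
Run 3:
a = 252, b = 148, c = 76, col = 'lime'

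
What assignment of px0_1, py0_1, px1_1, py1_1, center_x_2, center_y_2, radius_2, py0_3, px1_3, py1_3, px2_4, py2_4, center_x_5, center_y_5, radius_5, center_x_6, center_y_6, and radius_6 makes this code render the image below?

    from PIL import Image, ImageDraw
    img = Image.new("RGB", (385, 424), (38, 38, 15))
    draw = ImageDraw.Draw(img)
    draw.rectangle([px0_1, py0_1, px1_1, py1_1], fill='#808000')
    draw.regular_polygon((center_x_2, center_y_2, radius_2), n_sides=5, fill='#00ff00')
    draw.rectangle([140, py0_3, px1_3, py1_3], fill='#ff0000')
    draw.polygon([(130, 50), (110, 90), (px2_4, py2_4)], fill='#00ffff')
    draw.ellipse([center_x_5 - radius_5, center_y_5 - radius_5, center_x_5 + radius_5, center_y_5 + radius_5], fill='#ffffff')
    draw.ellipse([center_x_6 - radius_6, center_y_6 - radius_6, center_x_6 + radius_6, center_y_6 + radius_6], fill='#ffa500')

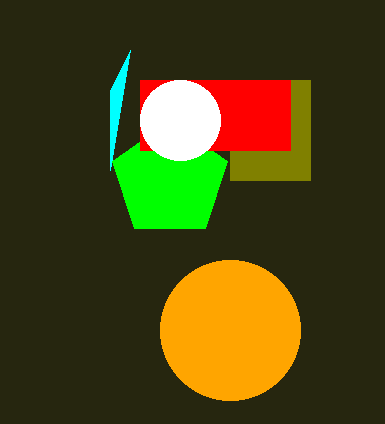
px0_1 = 230; py0_1 = 80; px1_1 = 310; py1_1 = 180; center_x_2 = 170; center_y_2 = 180; radius_2 = 60; py0_3 = 80; px1_3 = 290; py1_3 = 150; px2_4 = 110; py2_4 = 170; center_x_5 = 180; center_y_5 = 120; radius_5 = 40; center_x_6 = 230; center_y_6 = 330; radius_6 = 70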